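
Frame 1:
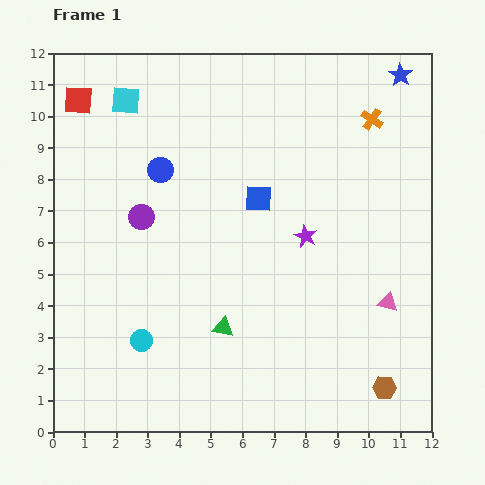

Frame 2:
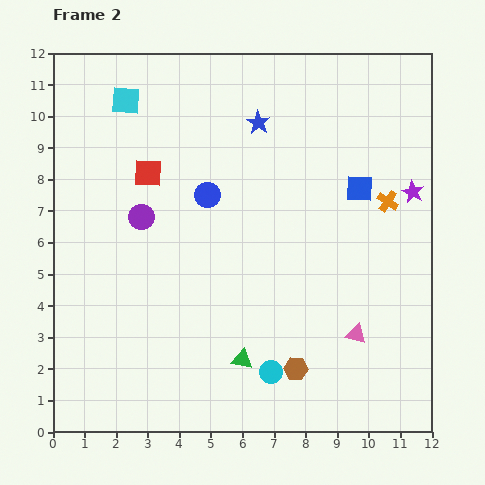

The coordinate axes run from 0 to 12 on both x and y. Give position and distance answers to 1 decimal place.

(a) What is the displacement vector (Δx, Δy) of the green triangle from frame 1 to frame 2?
(0.6, -1.0)

The green triangle was at (5.4, 3.3) in frame 1 and (6.0, 2.3) in frame 2.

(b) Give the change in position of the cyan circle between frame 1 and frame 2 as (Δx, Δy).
(4.1, -1.0)

The cyan circle was at (2.8, 2.9) in frame 1 and (6.9, 1.9) in frame 2.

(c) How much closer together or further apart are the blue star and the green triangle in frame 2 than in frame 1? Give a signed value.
-2.3

Distance in frame 1: 9.8. Distance in frame 2: 7.5.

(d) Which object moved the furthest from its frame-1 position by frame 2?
the blue star

(moved 4.7; next 4.2)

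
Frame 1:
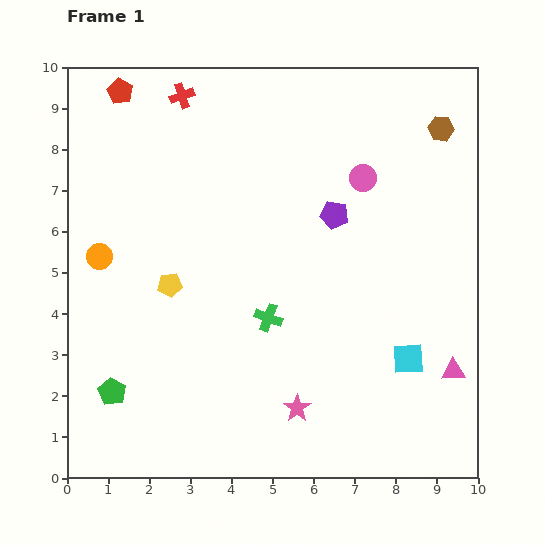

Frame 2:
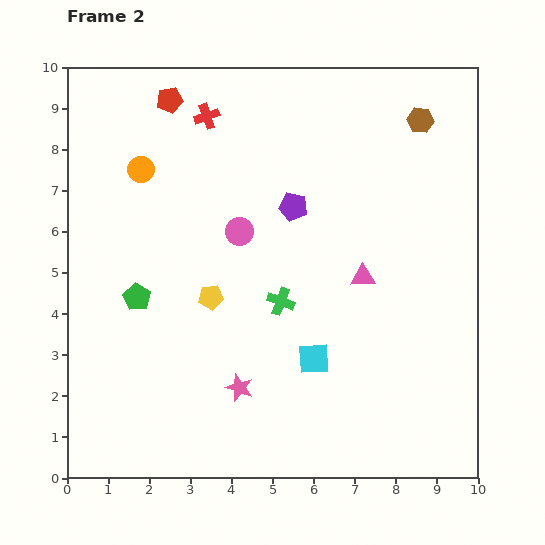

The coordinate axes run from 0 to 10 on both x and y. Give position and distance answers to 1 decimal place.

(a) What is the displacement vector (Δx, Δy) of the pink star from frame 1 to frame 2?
(-1.4, 0.5)

The pink star was at (5.6, 1.7) in frame 1 and (4.2, 2.2) in frame 2.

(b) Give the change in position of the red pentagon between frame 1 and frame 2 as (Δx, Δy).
(1.2, -0.2)

The red pentagon was at (1.3, 9.4) in frame 1 and (2.5, 9.2) in frame 2.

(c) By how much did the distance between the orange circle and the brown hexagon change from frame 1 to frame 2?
-2.0

Distance in frame 1: 8.9. Distance in frame 2: 6.9.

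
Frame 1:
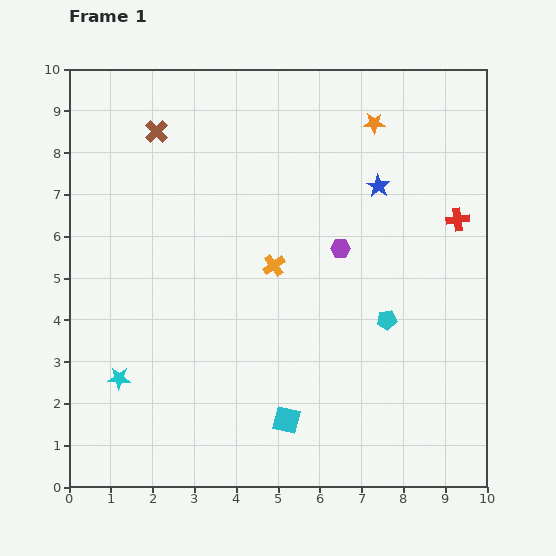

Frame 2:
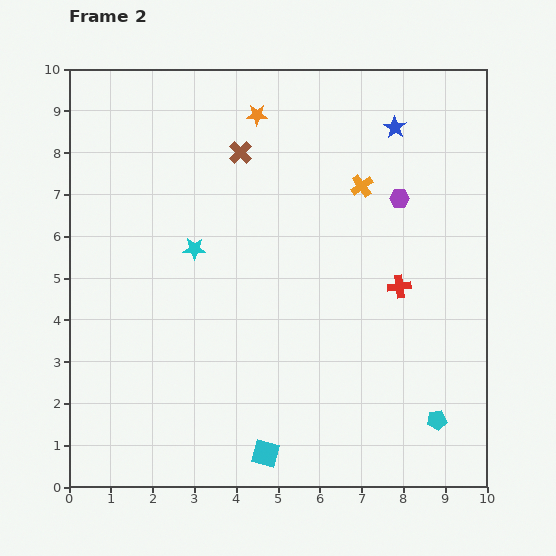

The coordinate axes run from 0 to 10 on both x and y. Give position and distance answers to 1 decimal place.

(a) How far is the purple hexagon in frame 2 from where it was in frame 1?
1.8

The purple hexagon moved from (6.5, 5.7) to (7.9, 6.9), a distance of √(1.4² + 1.2²) ≈ 1.8.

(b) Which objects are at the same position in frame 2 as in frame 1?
none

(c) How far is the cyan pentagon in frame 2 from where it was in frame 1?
2.7

The cyan pentagon moved from (7.6, 4.0) to (8.8, 1.6), a distance of √(1.2² + 2.4²) ≈ 2.7.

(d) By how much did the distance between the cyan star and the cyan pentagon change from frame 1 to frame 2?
+0.5

Distance in frame 1: 6.6. Distance in frame 2: 7.1.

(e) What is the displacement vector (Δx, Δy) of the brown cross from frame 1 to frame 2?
(2.0, -0.5)

The brown cross was at (2.1, 8.5) in frame 1 and (4.1, 8.0) in frame 2.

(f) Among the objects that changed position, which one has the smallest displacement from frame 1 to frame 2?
the cyan square

(moved 0.9)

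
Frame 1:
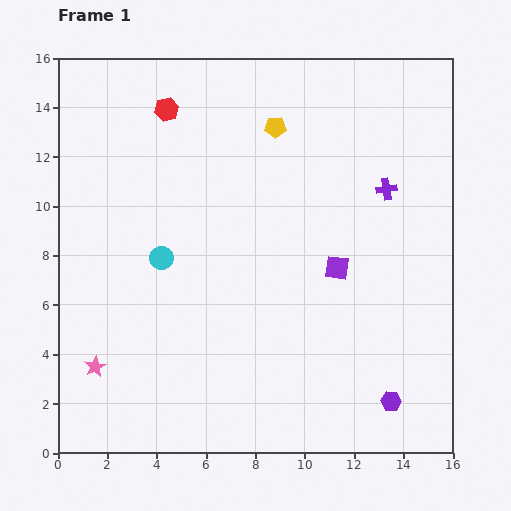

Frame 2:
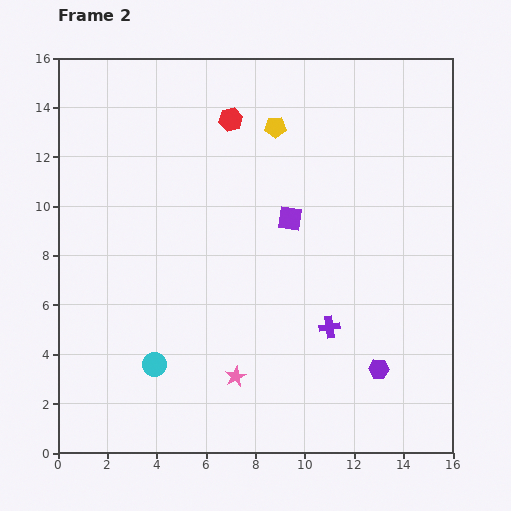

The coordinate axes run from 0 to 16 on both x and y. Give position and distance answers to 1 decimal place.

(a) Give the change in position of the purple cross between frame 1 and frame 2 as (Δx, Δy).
(-2.3, -5.6)

The purple cross was at (13.3, 10.7) in frame 1 and (11.0, 5.1) in frame 2.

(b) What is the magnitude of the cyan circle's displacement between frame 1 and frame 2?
4.3

The cyan circle moved from (4.2, 7.9) to (3.9, 3.6), a distance of √(0.3² + 4.3²) ≈ 4.3.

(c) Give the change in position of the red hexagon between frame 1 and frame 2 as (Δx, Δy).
(2.6, -0.4)

The red hexagon was at (4.4, 13.9) in frame 1 and (7.0, 13.5) in frame 2.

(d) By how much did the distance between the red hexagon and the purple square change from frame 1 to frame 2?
-4.7

Distance in frame 1: 9.4. Distance in frame 2: 4.7.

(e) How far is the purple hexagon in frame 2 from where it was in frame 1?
1.4

The purple hexagon moved from (13.5, 2.1) to (13.0, 3.4), a distance of √(0.5² + 1.3²) ≈ 1.4.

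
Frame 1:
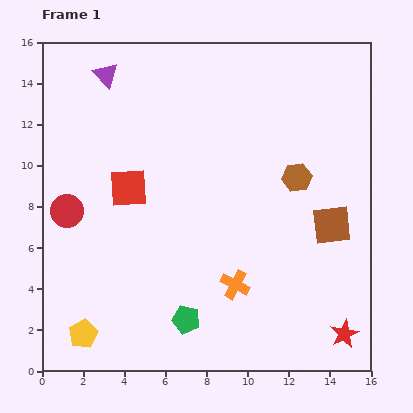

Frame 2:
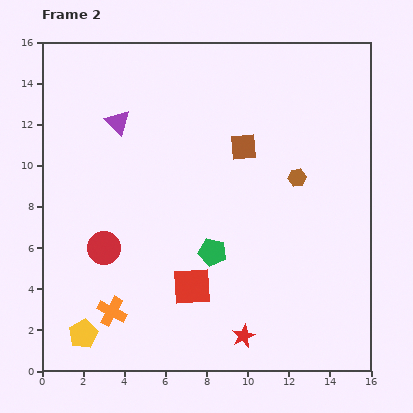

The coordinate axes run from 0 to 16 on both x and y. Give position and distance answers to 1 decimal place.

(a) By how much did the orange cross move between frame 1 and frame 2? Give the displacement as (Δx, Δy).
(-6.0, -1.3)

The orange cross was at (9.4, 4.2) in frame 1 and (3.4, 2.9) in frame 2.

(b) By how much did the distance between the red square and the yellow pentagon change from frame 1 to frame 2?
-1.6

Distance in frame 1: 7.4. Distance in frame 2: 5.8.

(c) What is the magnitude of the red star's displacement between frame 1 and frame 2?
4.9

The red star moved from (14.7, 1.8) to (9.8, 1.7), a distance of √(4.9² + 0.1²) ≈ 4.9.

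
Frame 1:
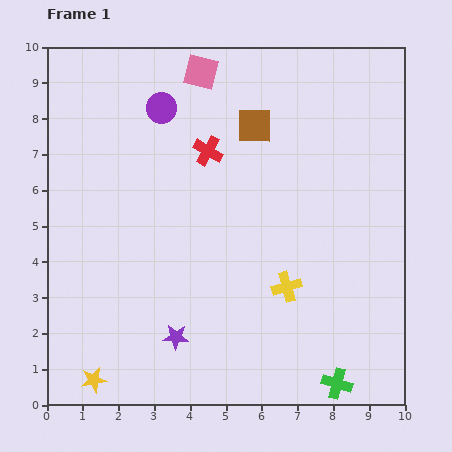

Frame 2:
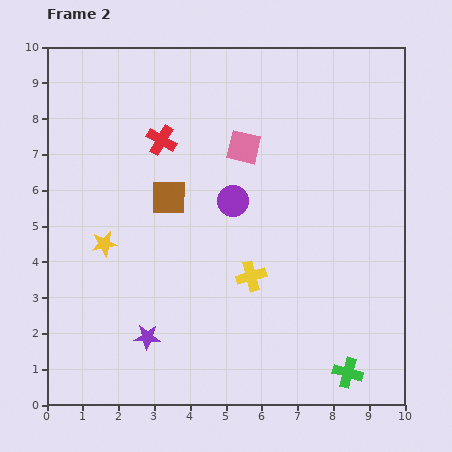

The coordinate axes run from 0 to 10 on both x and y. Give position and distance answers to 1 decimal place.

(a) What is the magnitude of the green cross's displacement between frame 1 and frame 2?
0.4

The green cross moved from (8.1, 0.6) to (8.4, 0.9), a distance of √(0.3² + 0.3²) ≈ 0.4.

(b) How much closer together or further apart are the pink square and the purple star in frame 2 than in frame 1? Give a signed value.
-1.5

Distance in frame 1: 7.4. Distance in frame 2: 5.9.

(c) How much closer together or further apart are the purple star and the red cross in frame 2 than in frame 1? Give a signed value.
+0.2

Distance in frame 1: 5.3. Distance in frame 2: 5.5.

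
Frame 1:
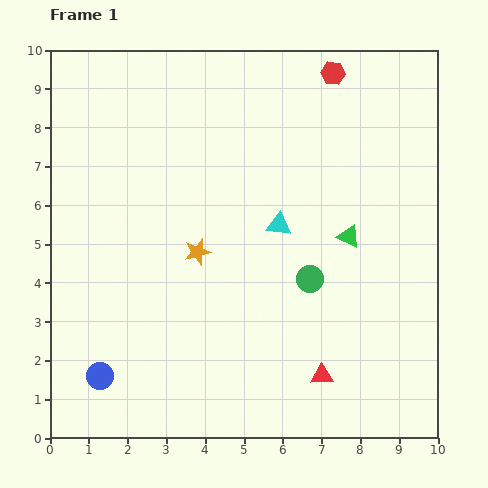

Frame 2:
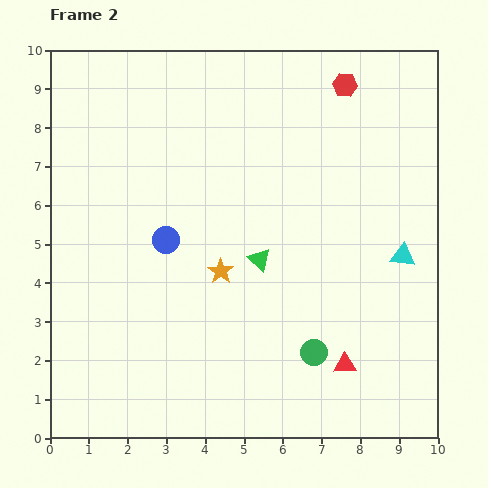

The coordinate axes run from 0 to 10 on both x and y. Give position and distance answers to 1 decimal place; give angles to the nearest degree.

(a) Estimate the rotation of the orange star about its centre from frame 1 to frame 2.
24° counter-clockwise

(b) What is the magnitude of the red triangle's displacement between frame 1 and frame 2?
0.7

The red triangle moved from (7.0, 1.6) to (7.6, 1.9), a distance of √(0.6² + 0.3²) ≈ 0.7.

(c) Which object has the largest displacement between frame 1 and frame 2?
the blue circle

(moved 3.9; next 3.3)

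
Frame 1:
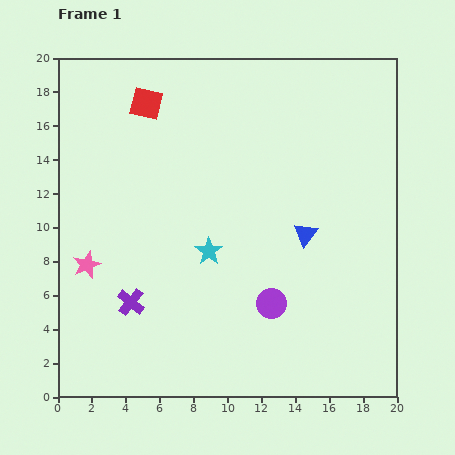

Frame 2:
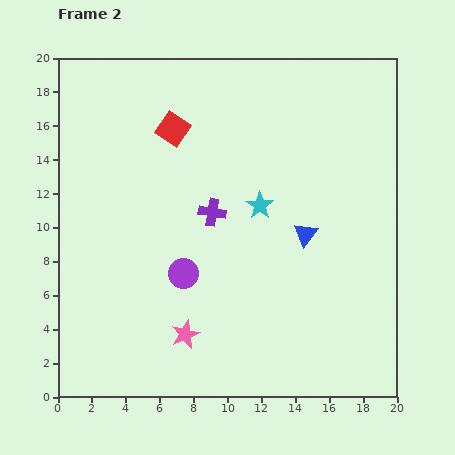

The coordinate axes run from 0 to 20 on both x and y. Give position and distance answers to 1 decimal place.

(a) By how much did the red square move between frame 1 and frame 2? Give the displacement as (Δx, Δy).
(1.6, -1.5)

The red square was at (5.2, 17.3) in frame 1 and (6.8, 15.8) in frame 2.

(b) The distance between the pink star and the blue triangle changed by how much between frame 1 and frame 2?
-3.8

Distance in frame 1: 13.0. Distance in frame 2: 9.2.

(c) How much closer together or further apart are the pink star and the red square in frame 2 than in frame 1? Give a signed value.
+2.0

Distance in frame 1: 10.1. Distance in frame 2: 12.1.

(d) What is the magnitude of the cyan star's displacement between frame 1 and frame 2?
4.0

The cyan star moved from (8.9, 8.6) to (11.9, 11.3), a distance of √(3.0² + 2.7²) ≈ 4.0.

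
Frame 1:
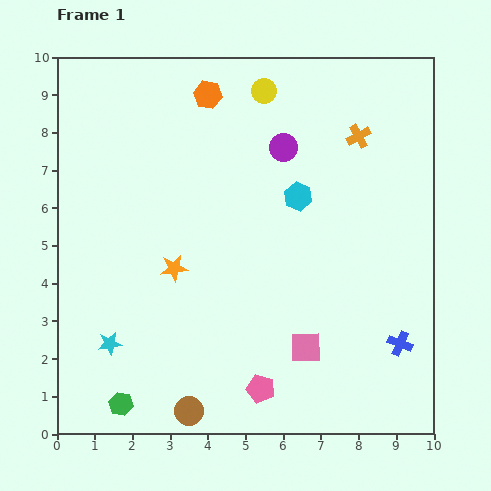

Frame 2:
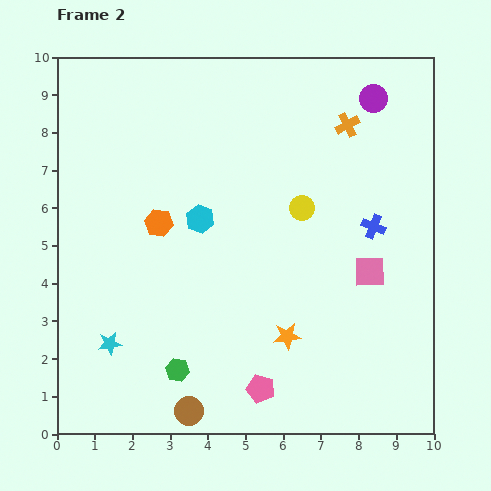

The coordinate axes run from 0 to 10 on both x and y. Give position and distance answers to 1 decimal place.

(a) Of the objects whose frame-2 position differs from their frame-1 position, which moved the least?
the orange cross

(moved 0.4)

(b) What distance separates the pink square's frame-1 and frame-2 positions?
2.6

The pink square moved from (6.6, 2.3) to (8.3, 4.3), a distance of √(1.7² + 2.0²) ≈ 2.6.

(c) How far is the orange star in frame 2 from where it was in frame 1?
3.5

The orange star moved from (3.1, 4.4) to (6.1, 2.6), a distance of √(3.0² + 1.8²) ≈ 3.5.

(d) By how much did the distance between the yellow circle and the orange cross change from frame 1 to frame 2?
-0.3

Distance in frame 1: 2.8. Distance in frame 2: 2.5.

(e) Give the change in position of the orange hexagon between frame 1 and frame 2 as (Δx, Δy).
(-1.3, -3.4)

The orange hexagon was at (4.0, 9.0) in frame 1 and (2.7, 5.6) in frame 2.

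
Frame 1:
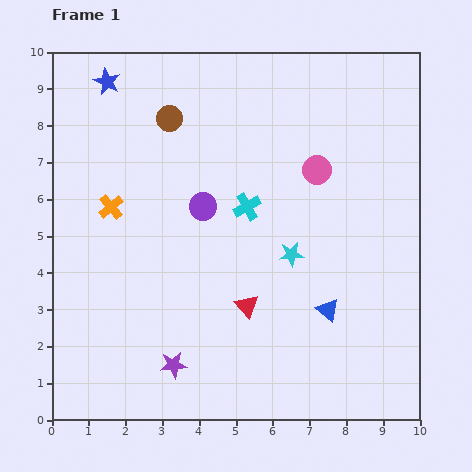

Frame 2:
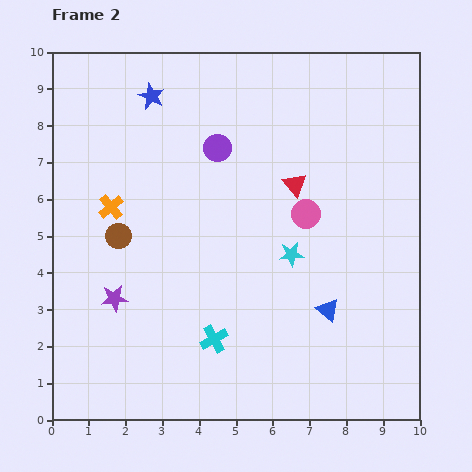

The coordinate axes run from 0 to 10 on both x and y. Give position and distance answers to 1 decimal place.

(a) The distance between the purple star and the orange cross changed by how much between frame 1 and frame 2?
-2.1

Distance in frame 1: 4.6. Distance in frame 2: 2.5.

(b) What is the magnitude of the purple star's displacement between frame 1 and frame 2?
2.4

The purple star moved from (3.3, 1.5) to (1.7, 3.3), a distance of √(1.6² + 1.8²) ≈ 2.4.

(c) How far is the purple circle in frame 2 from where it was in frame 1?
1.6

The purple circle moved from (4.1, 5.8) to (4.5, 7.4), a distance of √(0.4² + 1.6²) ≈ 1.6.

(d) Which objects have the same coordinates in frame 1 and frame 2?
the cyan star, the blue triangle, the orange cross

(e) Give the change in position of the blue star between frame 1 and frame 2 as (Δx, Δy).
(1.2, -0.4)

The blue star was at (1.5, 9.2) in frame 1 and (2.7, 8.8) in frame 2.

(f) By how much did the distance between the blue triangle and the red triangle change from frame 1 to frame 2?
+1.3

Distance in frame 1: 2.2. Distance in frame 2: 3.5.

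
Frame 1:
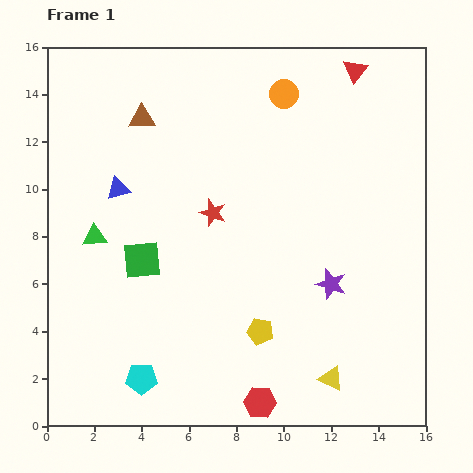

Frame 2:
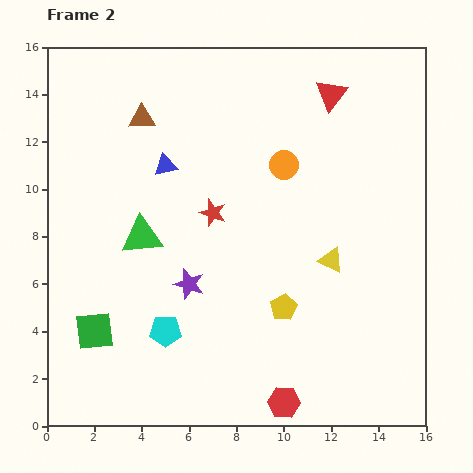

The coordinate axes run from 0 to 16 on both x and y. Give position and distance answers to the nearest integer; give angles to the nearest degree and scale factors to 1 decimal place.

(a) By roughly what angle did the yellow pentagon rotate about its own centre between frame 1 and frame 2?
29° clockwise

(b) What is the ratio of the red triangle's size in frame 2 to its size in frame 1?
1.3×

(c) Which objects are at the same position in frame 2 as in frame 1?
the brown triangle, the red star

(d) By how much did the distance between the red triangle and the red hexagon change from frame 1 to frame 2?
-2

Distance in frame 1: 15. Distance in frame 2: 13.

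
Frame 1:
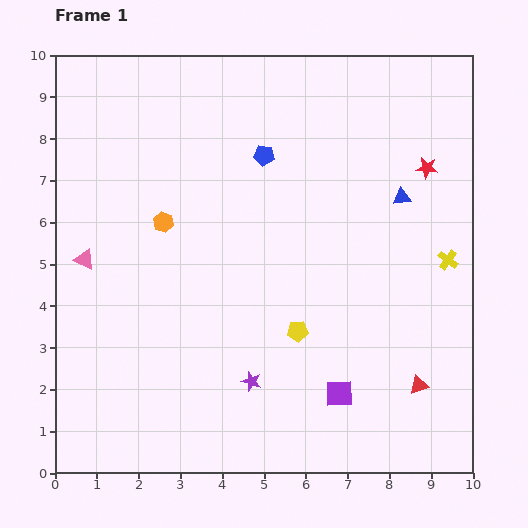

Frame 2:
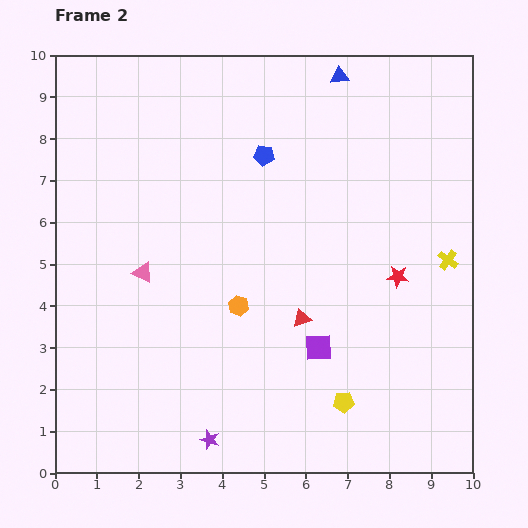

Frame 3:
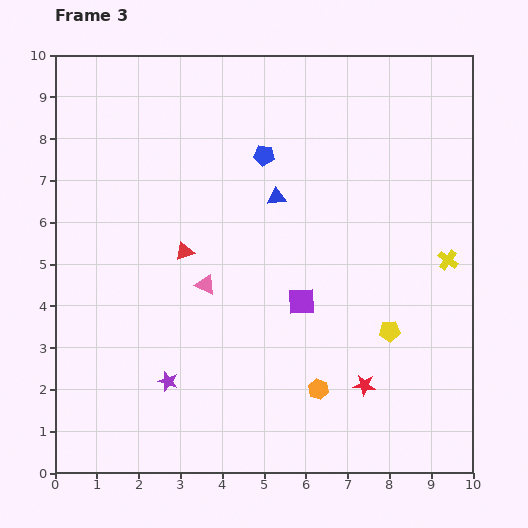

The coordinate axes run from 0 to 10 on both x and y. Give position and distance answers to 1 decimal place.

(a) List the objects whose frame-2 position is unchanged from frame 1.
the blue pentagon, the yellow cross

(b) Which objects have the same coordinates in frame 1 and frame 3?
the blue pentagon, the yellow cross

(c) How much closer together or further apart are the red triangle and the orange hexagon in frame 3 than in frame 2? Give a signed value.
+3.1

Distance in frame 2: 1.5. Distance in frame 3: 4.6.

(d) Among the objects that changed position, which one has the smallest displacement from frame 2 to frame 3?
the purple square

(moved 1.2)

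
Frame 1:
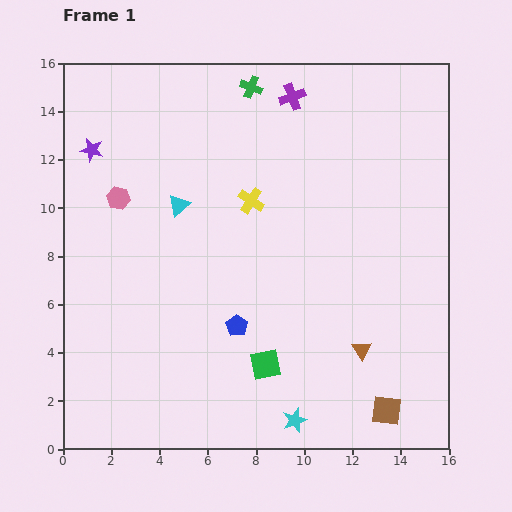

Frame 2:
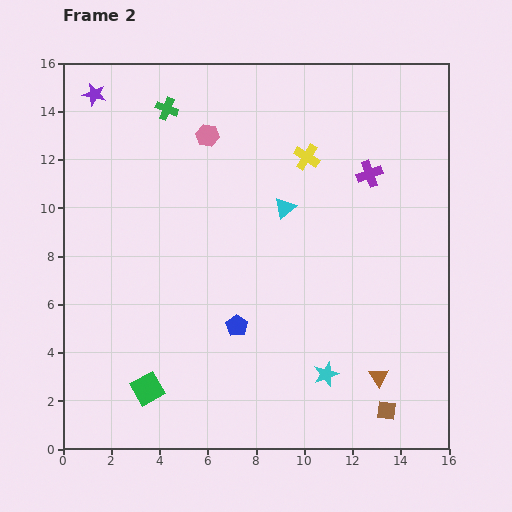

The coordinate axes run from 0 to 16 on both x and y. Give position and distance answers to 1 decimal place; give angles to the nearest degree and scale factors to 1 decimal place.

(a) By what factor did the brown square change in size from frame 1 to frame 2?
0.7×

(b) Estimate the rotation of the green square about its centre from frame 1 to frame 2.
18° counter-clockwise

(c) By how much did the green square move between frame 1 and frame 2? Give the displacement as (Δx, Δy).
(-4.9, -1.0)

The green square was at (8.4, 3.5) in frame 1 and (3.5, 2.5) in frame 2.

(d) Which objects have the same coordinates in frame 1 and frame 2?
the brown square, the blue pentagon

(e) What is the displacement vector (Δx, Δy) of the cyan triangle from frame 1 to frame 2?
(4.4, -0.1)

The cyan triangle was at (4.8, 10.1) in frame 1 and (9.2, 10.0) in frame 2.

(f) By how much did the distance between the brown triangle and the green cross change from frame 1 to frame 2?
+2.4

Distance in frame 1: 11.8. Distance in frame 2: 14.2.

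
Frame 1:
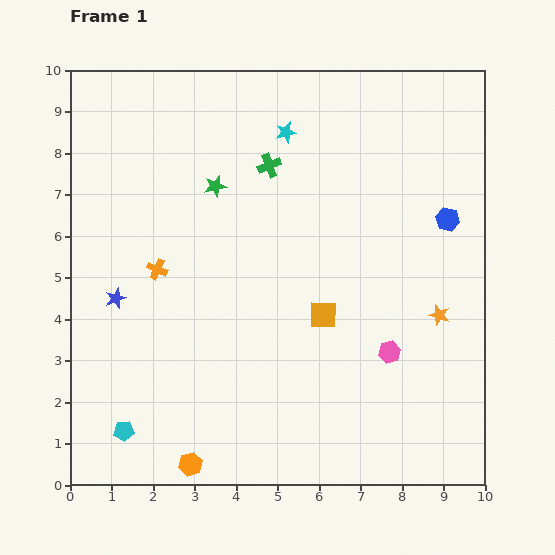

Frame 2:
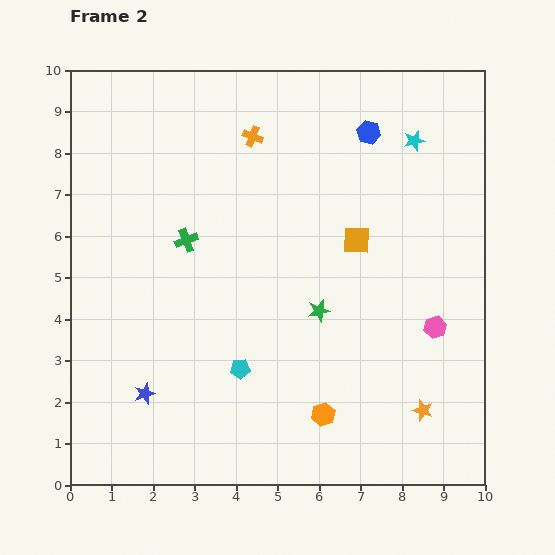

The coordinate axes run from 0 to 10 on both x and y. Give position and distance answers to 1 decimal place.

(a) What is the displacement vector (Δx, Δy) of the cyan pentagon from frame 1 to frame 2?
(2.8, 1.5)

The cyan pentagon was at (1.3, 1.3) in frame 1 and (4.1, 2.8) in frame 2.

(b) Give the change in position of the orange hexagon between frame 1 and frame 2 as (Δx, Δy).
(3.2, 1.2)

The orange hexagon was at (2.9, 0.5) in frame 1 and (6.1, 1.7) in frame 2.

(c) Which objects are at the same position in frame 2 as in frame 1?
none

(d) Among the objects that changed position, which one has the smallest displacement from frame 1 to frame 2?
the pink hexagon

(moved 1.3)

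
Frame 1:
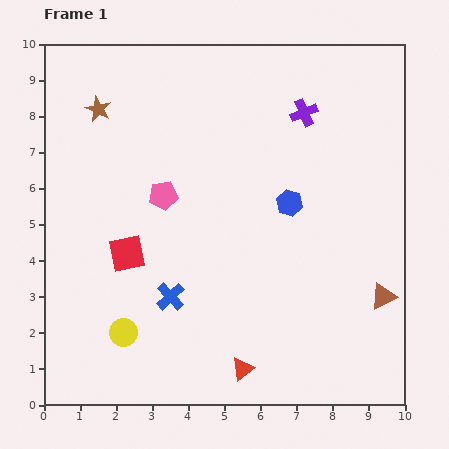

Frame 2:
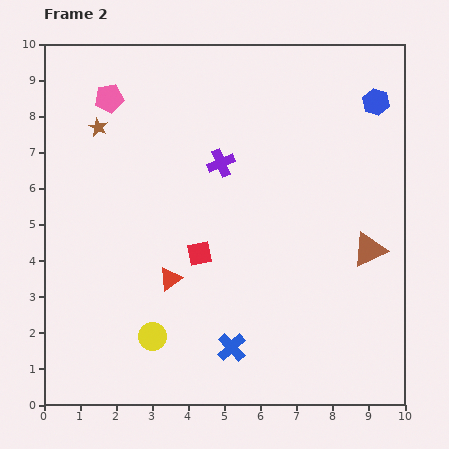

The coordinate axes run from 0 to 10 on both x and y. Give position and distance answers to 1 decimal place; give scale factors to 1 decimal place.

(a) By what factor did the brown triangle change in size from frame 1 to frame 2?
1.3×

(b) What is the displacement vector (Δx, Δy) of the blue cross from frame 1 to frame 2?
(1.7, -1.4)

The blue cross was at (3.5, 3.0) in frame 1 and (5.2, 1.6) in frame 2.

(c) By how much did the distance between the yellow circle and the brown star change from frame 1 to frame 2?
-0.2

Distance in frame 1: 6.2. Distance in frame 2: 6.0.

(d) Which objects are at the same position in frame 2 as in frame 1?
none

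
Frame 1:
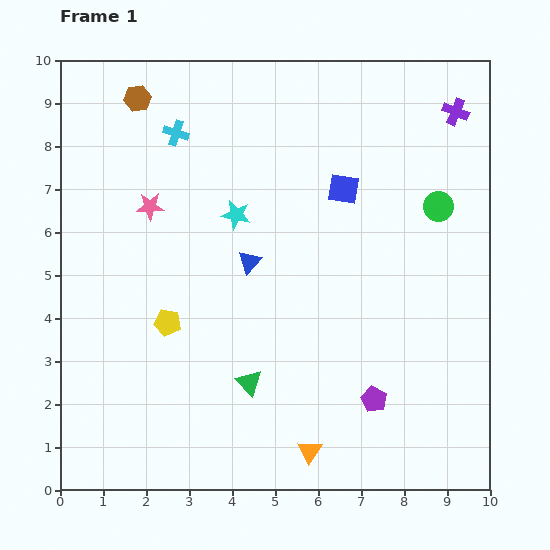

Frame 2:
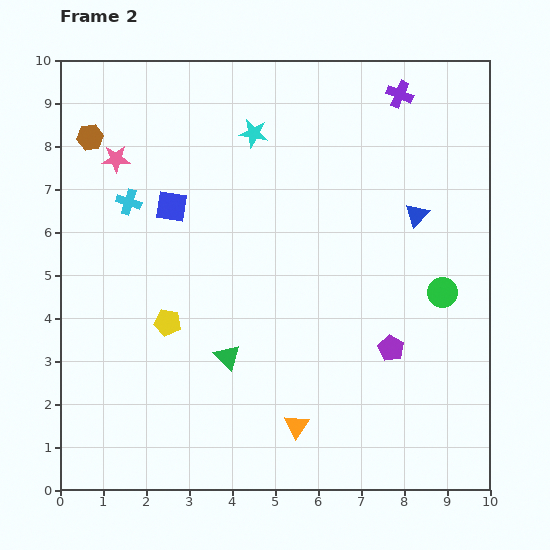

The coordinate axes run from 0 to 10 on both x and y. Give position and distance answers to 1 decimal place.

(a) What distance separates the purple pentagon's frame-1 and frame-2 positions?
1.3

The purple pentagon moved from (7.3, 2.1) to (7.7, 3.3), a distance of √(0.4² + 1.2²) ≈ 1.3.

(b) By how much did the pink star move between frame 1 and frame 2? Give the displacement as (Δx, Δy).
(-0.8, 1.1)

The pink star was at (2.1, 6.6) in frame 1 and (1.3, 7.7) in frame 2.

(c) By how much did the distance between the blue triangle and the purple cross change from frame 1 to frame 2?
-3.1

Distance in frame 1: 5.9. Distance in frame 2: 2.8.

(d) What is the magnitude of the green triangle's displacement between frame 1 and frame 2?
0.8

The green triangle moved from (4.4, 2.5) to (3.9, 3.1), a distance of √(0.5² + 0.6²) ≈ 0.8.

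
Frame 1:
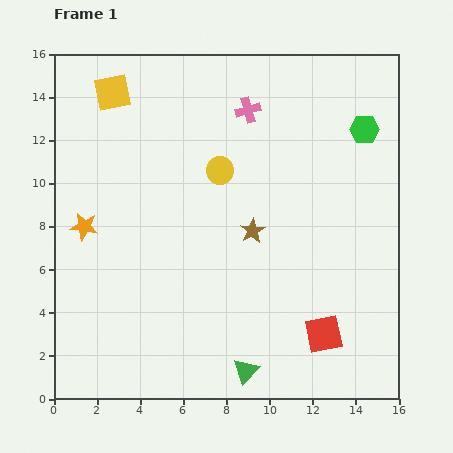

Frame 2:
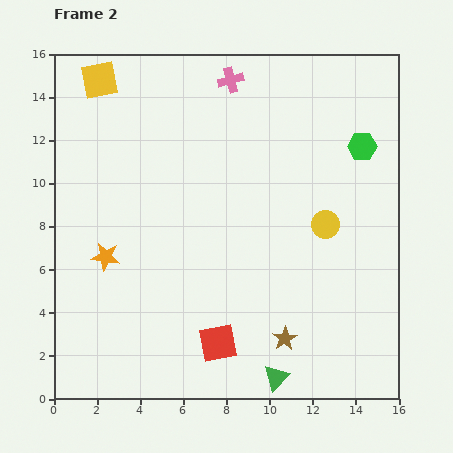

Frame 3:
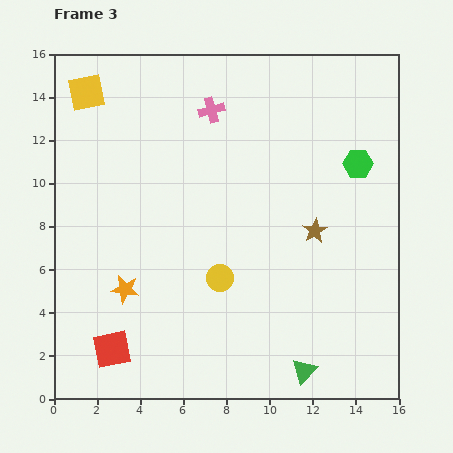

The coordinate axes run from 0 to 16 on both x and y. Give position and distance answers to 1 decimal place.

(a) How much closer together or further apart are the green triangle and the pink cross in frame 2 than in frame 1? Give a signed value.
+1.9

Distance in frame 1: 12.1. Distance in frame 2: 14.0.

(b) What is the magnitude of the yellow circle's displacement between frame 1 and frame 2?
5.5

The yellow circle moved from (7.7, 10.6) to (12.6, 8.1), a distance of √(4.9² + 2.5²) ≈ 5.5.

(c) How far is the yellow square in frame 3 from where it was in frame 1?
1.2

The yellow square moved from (2.7, 14.2) to (1.5, 14.2), a distance of √(1.2² + 0.0²) ≈ 1.2.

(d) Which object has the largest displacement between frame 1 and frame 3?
the red square

(moved 9.8; next 5.0)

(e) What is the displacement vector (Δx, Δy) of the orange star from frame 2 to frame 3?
(0.9, -1.5)

The orange star was at (2.4, 6.6) in frame 2 and (3.3, 5.1) in frame 3.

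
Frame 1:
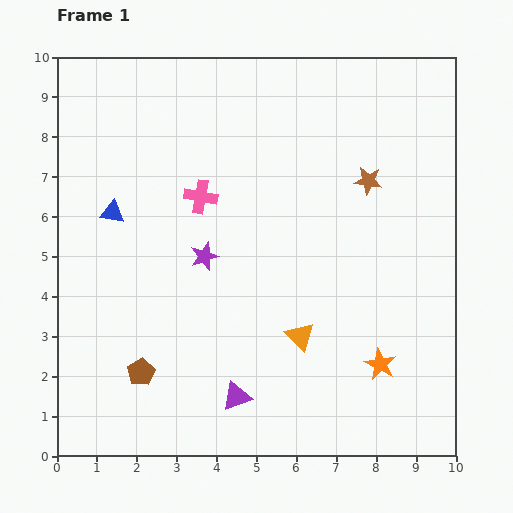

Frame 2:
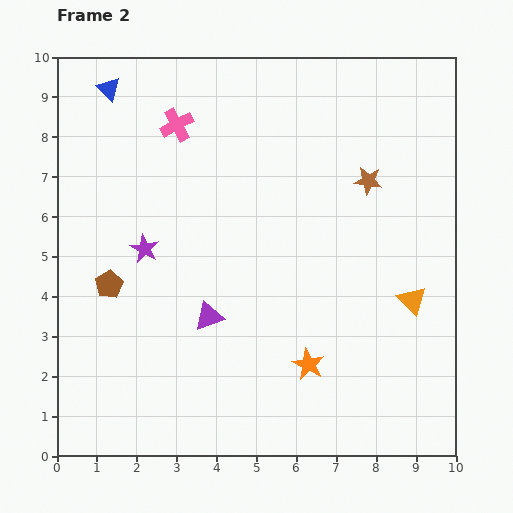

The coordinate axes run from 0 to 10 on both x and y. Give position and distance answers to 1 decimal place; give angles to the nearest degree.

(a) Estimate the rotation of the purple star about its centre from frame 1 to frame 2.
25° counter-clockwise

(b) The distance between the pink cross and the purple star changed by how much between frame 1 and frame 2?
+1.7

Distance in frame 1: 1.5. Distance in frame 2: 3.2.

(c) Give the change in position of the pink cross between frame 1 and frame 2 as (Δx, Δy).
(-0.6, 1.8)

The pink cross was at (3.6, 6.5) in frame 1 and (3.0, 8.3) in frame 2.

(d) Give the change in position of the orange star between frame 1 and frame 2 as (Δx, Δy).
(-1.8, 0.0)

The orange star was at (8.1, 2.3) in frame 1 and (6.3, 2.3) in frame 2.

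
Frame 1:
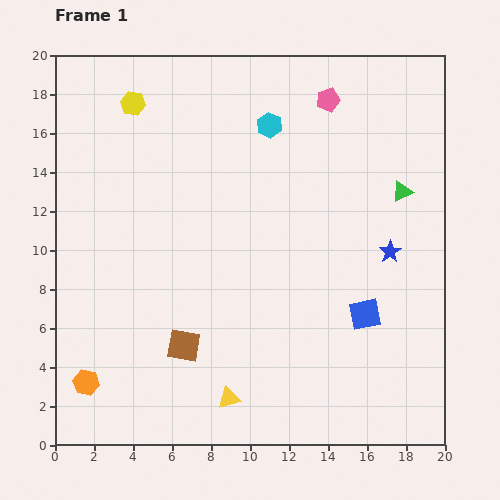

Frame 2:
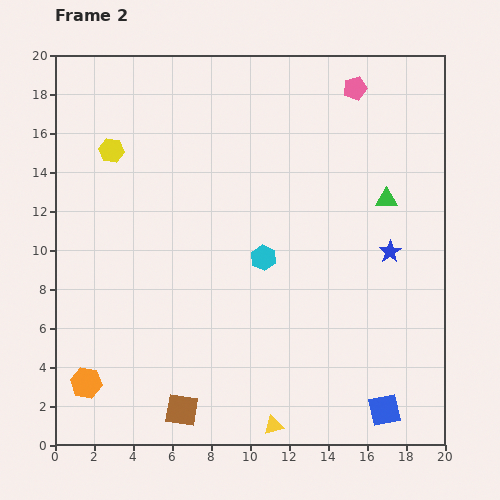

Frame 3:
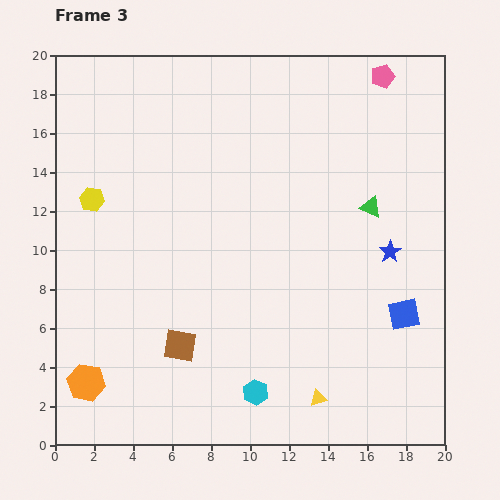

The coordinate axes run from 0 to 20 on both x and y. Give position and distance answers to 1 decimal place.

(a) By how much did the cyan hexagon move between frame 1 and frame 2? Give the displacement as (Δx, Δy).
(-0.3, -6.8)

The cyan hexagon was at (11.0, 16.4) in frame 1 and (10.7, 9.6) in frame 2.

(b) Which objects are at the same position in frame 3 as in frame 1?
the blue star, the orange hexagon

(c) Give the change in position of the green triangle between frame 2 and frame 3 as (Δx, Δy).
(-0.8, -0.4)

The green triangle was at (17.0, 12.6) in frame 2 and (16.2, 12.2) in frame 3.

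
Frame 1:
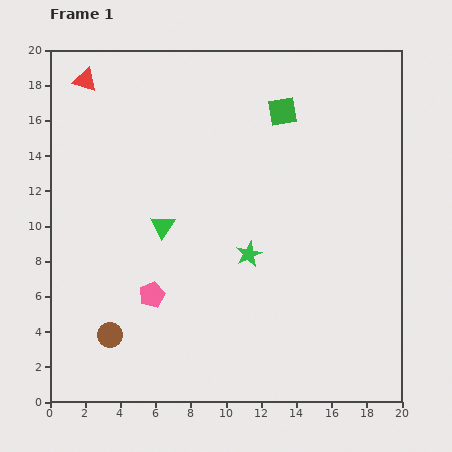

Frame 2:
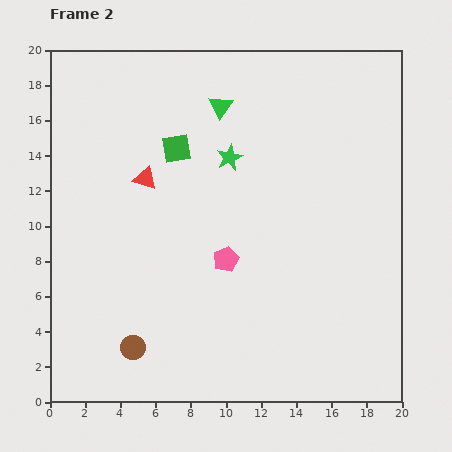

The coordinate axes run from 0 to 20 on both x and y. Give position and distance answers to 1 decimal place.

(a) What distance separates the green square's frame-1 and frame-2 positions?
6.4

The green square moved from (13.2, 16.5) to (7.2, 14.4), a distance of √(6.0² + 2.1²) ≈ 6.4.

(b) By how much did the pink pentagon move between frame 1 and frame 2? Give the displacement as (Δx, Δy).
(4.2, 2.0)

The pink pentagon was at (5.8, 6.1) in frame 1 and (10.0, 8.1) in frame 2.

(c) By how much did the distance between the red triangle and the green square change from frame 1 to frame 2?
-8.8

Distance in frame 1: 11.3. Distance in frame 2: 2.5.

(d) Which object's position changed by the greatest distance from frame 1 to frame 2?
the green triangle

(moved 7.6; next 6.6)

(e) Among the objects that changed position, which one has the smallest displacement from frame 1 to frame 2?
the brown circle

(moved 1.5)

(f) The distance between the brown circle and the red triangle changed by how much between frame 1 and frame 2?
-5.0

Distance in frame 1: 14.6. Distance in frame 2: 9.6.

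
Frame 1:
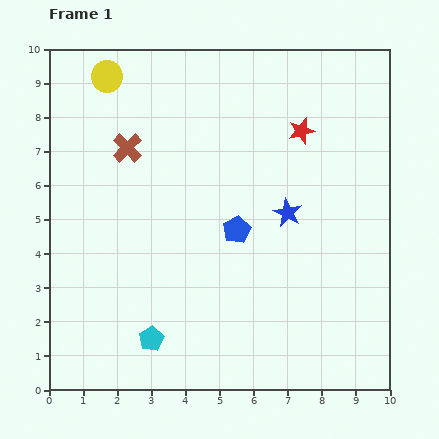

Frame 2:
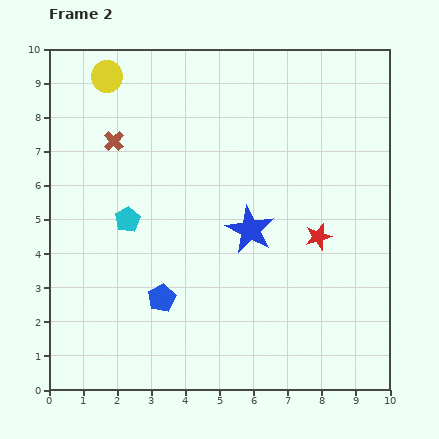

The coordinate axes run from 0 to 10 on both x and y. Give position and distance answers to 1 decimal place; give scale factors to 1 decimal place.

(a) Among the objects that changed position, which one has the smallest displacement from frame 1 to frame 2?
the brown cross

(moved 0.4)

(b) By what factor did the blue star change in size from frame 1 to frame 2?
1.7×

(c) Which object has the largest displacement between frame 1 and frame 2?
the cyan pentagon

(moved 3.6; next 3.1)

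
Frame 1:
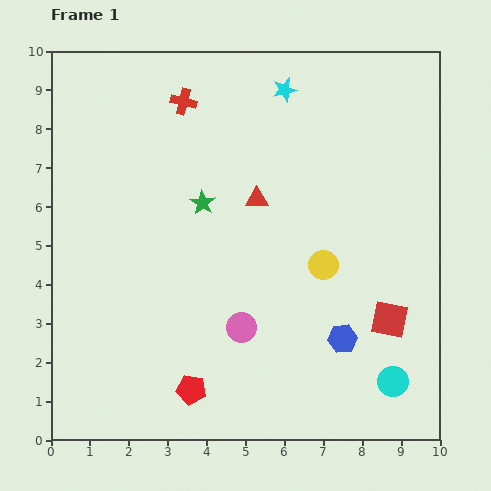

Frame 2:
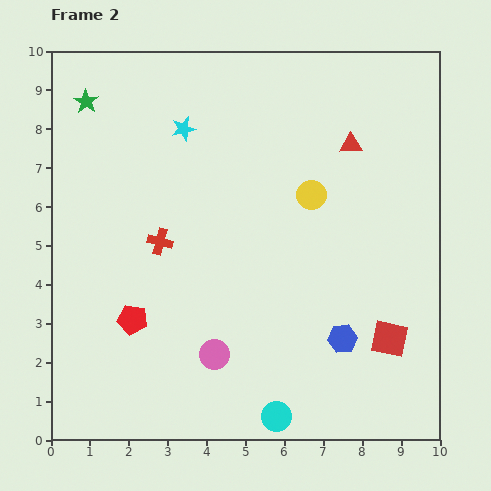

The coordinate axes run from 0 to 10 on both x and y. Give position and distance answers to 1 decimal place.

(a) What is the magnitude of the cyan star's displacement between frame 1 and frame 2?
2.8

The cyan star moved from (6.0, 9.0) to (3.4, 8.0), a distance of √(2.6² + 1.0²) ≈ 2.8.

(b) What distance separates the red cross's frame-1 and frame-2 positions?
3.6

The red cross moved from (3.4, 8.7) to (2.8, 5.1), a distance of √(0.6² + 3.6²) ≈ 3.6.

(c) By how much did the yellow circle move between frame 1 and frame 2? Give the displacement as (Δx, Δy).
(-0.3, 1.8)

The yellow circle was at (7.0, 4.5) in frame 1 and (6.7, 6.3) in frame 2.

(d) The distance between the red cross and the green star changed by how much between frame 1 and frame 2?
+1.5

Distance in frame 1: 2.6. Distance in frame 2: 4.1.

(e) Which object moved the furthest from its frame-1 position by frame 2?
the green star

(moved 4.0; next 3.6)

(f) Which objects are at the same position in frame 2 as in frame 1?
the blue hexagon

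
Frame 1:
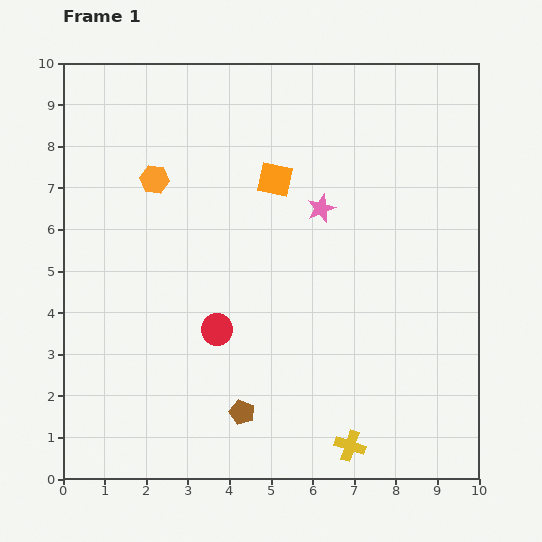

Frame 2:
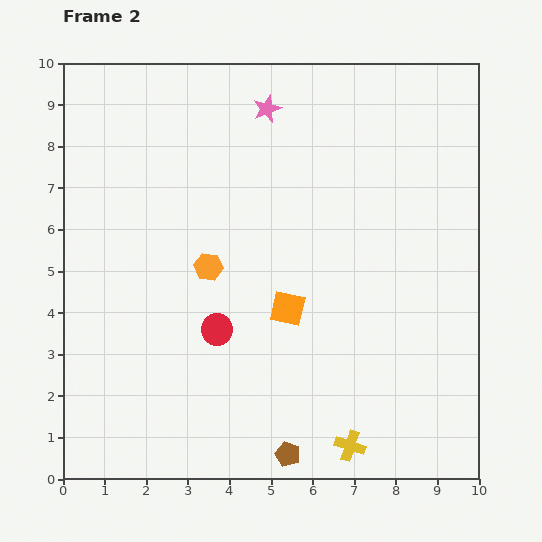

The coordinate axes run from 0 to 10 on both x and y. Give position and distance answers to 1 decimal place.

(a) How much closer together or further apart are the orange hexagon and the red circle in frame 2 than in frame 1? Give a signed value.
-2.4

Distance in frame 1: 3.9. Distance in frame 2: 1.5.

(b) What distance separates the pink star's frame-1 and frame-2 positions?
2.7

The pink star moved from (6.2, 6.5) to (4.9, 8.9), a distance of √(1.3² + 2.4²) ≈ 2.7.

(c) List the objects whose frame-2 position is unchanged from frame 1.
the yellow cross, the red circle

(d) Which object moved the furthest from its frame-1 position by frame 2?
the orange square

(moved 3.1; next 2.7)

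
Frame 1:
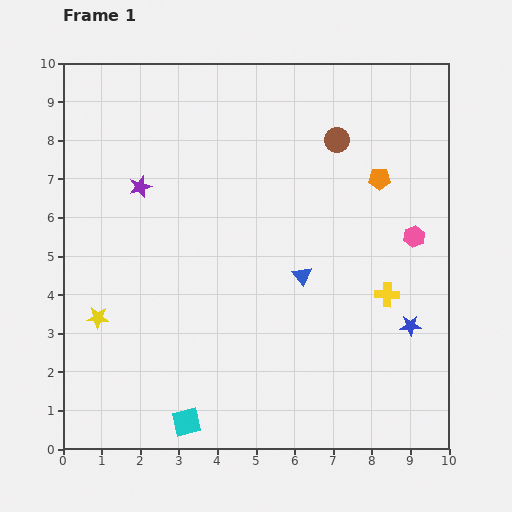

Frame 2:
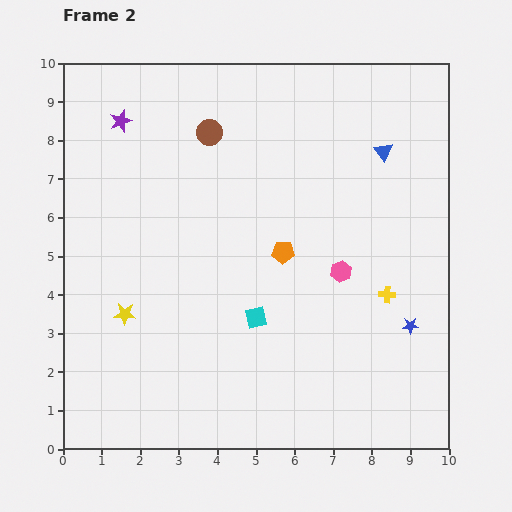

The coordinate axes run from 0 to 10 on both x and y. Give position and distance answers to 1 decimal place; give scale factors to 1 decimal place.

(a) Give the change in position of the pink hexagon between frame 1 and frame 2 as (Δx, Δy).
(-1.9, -0.9)

The pink hexagon was at (9.1, 5.5) in frame 1 and (7.2, 4.6) in frame 2.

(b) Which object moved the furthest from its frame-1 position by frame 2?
the blue triangle

(moved 3.8; next 3.3)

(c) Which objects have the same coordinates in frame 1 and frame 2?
the yellow cross, the blue star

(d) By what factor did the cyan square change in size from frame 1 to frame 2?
0.8×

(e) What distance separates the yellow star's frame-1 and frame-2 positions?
0.7

The yellow star moved from (0.9, 3.4) to (1.6, 3.5), a distance of √(0.7² + 0.1²) ≈ 0.7.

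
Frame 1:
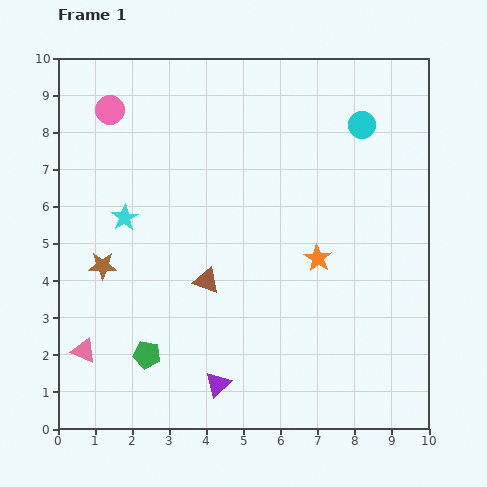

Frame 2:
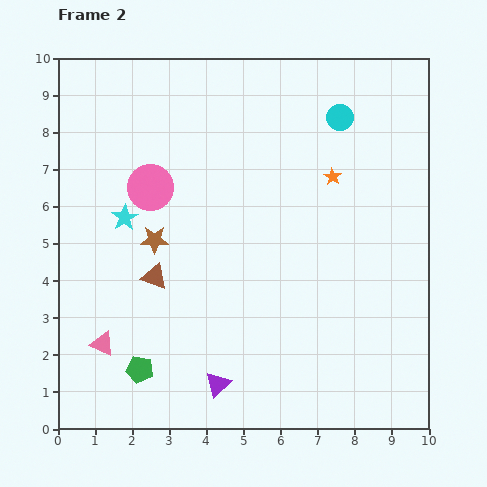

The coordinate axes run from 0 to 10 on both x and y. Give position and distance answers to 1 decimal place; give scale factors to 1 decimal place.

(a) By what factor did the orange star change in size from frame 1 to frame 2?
0.6×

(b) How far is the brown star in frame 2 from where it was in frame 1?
1.6

The brown star moved from (1.2, 4.4) to (2.6, 5.1), a distance of √(1.4² + 0.7²) ≈ 1.6.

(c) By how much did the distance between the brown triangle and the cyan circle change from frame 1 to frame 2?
+0.7

Distance in frame 1: 5.9. Distance in frame 2: 6.6.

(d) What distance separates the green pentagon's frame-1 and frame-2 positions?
0.4

The green pentagon moved from (2.4, 2.0) to (2.2, 1.6), a distance of √(0.2² + 0.4²) ≈ 0.4.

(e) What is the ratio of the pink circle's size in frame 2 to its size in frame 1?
1.6×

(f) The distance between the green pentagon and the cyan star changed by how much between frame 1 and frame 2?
+0.4

Distance in frame 1: 3.7. Distance in frame 2: 4.1.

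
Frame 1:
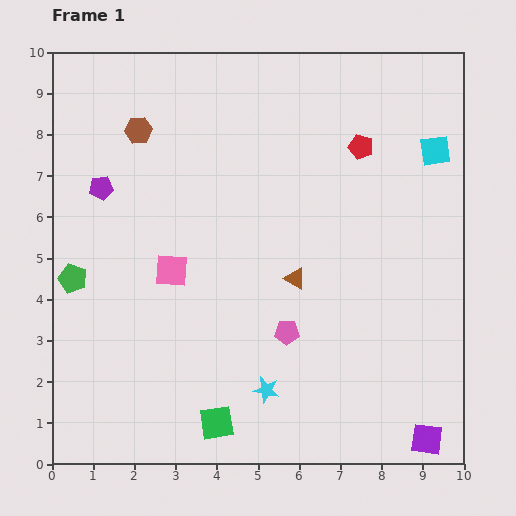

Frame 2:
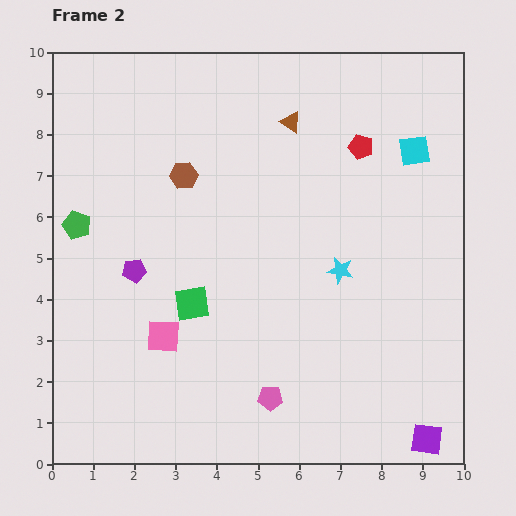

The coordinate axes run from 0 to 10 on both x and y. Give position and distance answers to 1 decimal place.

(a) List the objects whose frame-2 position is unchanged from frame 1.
the red pentagon, the purple square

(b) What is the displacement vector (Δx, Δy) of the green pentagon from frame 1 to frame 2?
(0.1, 1.3)

The green pentagon was at (0.5, 4.5) in frame 1 and (0.6, 5.8) in frame 2.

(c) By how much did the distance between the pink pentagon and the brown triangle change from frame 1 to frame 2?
+5.4

Distance in frame 1: 1.3. Distance in frame 2: 6.7.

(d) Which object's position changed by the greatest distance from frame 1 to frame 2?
the brown triangle

(moved 3.8; next 3.4)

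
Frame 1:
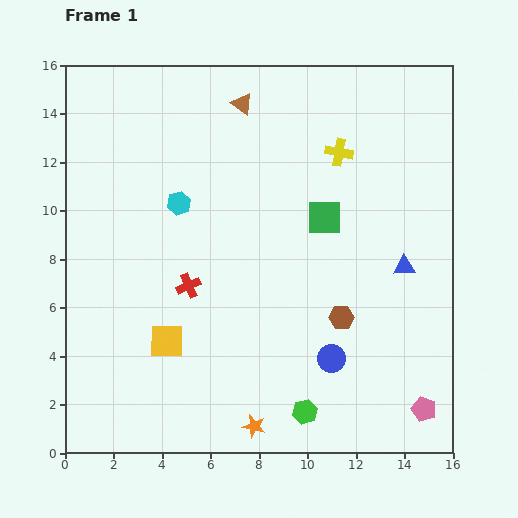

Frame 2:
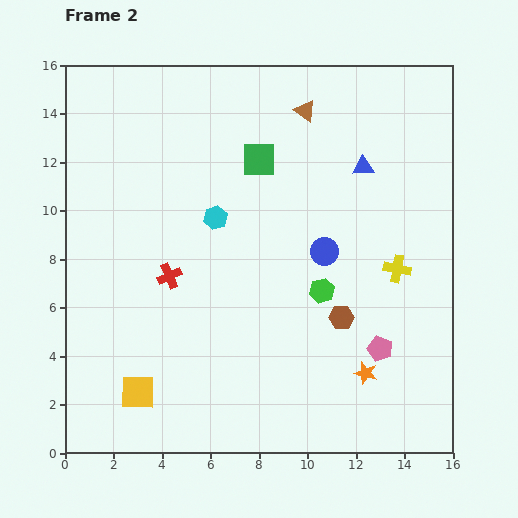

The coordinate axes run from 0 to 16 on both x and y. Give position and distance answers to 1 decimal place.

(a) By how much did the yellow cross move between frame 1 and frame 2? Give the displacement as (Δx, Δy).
(2.4, -4.8)

The yellow cross was at (11.3, 12.4) in frame 1 and (13.7, 7.6) in frame 2.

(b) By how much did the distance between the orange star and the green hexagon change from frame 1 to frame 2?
+1.6

Distance in frame 1: 2.2. Distance in frame 2: 3.8.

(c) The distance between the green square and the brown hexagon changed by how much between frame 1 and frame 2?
+3.1

Distance in frame 1: 4.2. Distance in frame 2: 7.3.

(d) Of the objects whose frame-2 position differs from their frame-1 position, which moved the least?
the red cross

(moved 0.9)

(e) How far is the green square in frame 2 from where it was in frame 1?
3.6

The green square moved from (10.7, 9.7) to (8.0, 12.1), a distance of √(2.7² + 2.4²) ≈ 3.6.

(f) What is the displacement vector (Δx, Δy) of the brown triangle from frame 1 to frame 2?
(2.6, -0.3)

The brown triangle was at (7.3, 14.4) in frame 1 and (9.9, 14.1) in frame 2.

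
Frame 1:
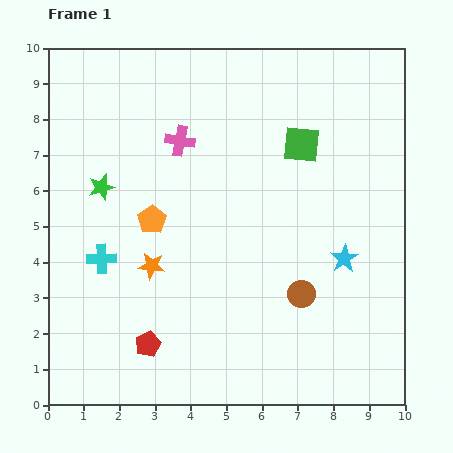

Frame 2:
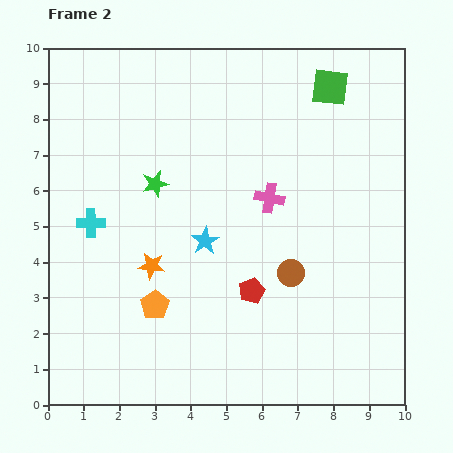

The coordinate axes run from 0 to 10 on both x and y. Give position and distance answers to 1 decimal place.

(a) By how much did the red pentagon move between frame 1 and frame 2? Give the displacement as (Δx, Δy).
(2.9, 1.5)

The red pentagon was at (2.8, 1.7) in frame 1 and (5.7, 3.2) in frame 2.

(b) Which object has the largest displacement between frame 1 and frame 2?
the cyan star

(moved 3.9; next 3.3)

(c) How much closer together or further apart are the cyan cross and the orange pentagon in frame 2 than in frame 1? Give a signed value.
+1.1

Distance in frame 1: 1.8. Distance in frame 2: 2.9.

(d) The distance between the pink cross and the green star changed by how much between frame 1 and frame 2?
+0.6

Distance in frame 1: 2.6. Distance in frame 2: 3.2.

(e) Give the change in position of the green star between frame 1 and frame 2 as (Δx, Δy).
(1.5, 0.1)

The green star was at (1.5, 6.1) in frame 1 and (3.0, 6.2) in frame 2.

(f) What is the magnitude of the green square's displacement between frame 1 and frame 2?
1.8

The green square moved from (7.1, 7.3) to (7.9, 8.9), a distance of √(0.8² + 1.6²) ≈ 1.8.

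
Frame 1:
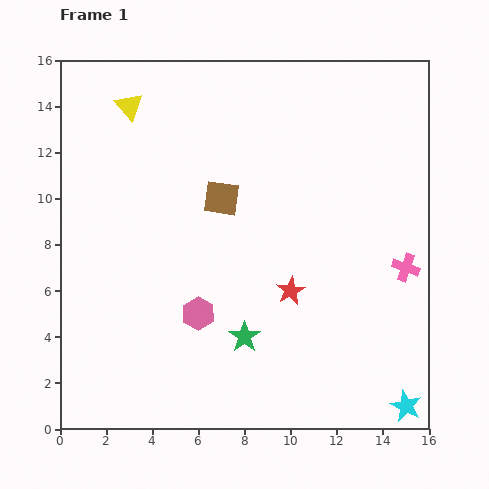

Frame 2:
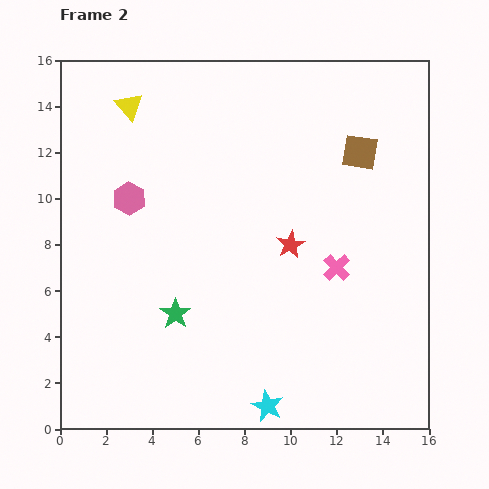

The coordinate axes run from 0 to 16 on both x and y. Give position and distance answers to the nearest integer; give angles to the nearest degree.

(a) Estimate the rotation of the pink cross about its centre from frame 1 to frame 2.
27° clockwise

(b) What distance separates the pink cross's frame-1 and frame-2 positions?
3

The pink cross moved from (15, 7) to (12, 7), a distance of √(3² + 0²) ≈ 3.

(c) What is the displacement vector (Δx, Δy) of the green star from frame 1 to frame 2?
(-3, 1)

The green star was at (8, 4) in frame 1 and (5, 5) in frame 2.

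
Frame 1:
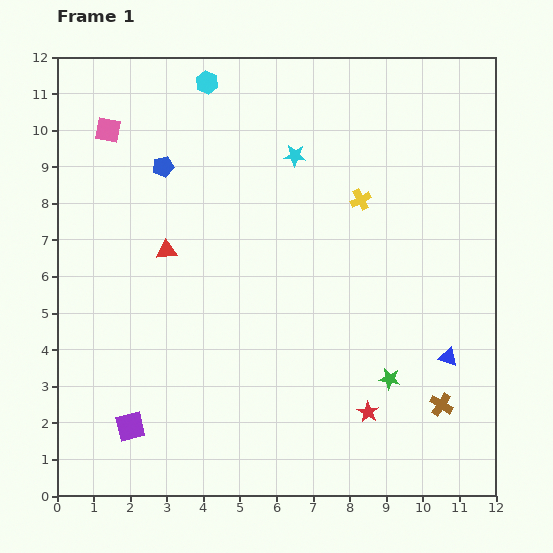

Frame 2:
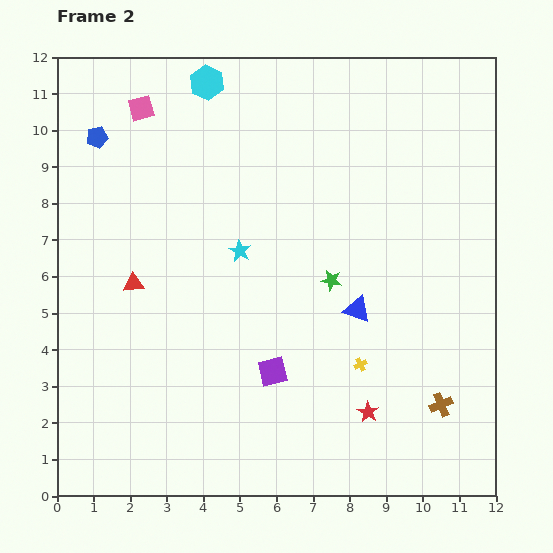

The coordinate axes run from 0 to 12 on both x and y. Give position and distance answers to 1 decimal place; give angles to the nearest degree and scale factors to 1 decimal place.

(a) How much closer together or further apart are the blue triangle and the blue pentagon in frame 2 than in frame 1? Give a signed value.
-0.9

Distance in frame 1: 9.4. Distance in frame 2: 8.5.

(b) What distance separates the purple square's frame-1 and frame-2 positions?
4.2

The purple square moved from (2.0, 1.9) to (5.9, 3.4), a distance of √(3.9² + 1.5²) ≈ 4.2.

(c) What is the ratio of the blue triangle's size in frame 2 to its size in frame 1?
1.5×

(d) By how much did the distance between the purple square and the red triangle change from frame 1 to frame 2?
-0.4

Distance in frame 1: 4.9. Distance in frame 2: 4.5.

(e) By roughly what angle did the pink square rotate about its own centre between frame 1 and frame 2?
25° counter-clockwise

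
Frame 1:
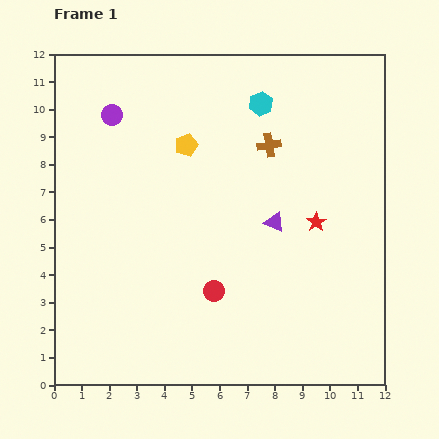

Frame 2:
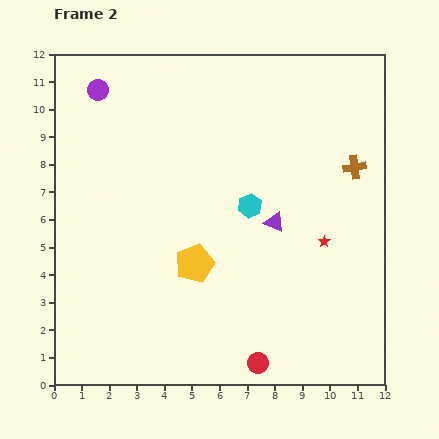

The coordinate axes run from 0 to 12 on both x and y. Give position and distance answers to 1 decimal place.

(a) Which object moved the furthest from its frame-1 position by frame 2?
the yellow pentagon

(moved 4.3; next 3.7)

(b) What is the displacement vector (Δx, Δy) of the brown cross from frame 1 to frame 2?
(3.1, -0.8)

The brown cross was at (7.8, 8.7) in frame 1 and (10.9, 7.9) in frame 2.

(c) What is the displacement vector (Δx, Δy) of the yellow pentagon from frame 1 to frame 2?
(0.3, -4.3)

The yellow pentagon was at (4.8, 8.7) in frame 1 and (5.1, 4.4) in frame 2.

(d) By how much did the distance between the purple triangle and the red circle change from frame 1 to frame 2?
+1.8

Distance in frame 1: 3.3. Distance in frame 2: 5.1.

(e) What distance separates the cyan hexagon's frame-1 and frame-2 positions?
3.7

The cyan hexagon moved from (7.5, 10.2) to (7.1, 6.5), a distance of √(0.4² + 3.7²) ≈ 3.7.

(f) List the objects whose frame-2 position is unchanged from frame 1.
the purple triangle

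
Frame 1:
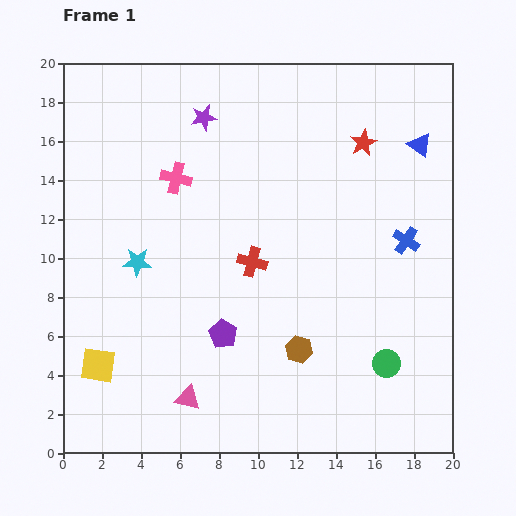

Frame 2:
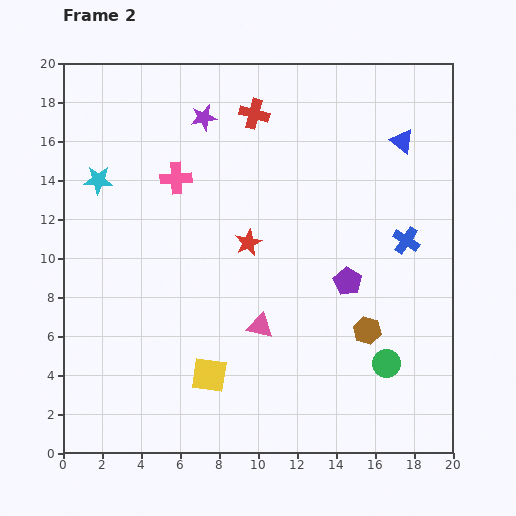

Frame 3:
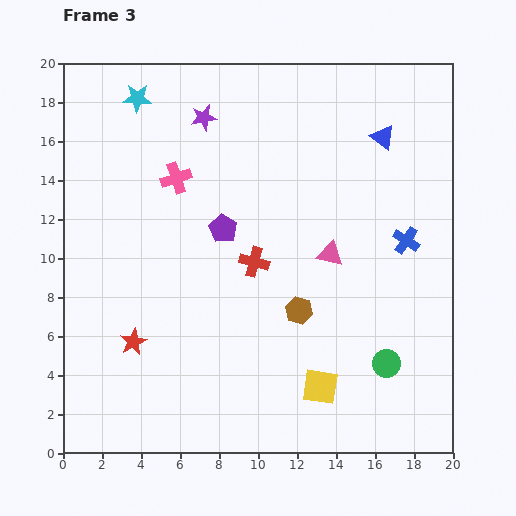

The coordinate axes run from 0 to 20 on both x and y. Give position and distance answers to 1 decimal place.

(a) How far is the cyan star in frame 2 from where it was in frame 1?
4.7

The cyan star moved from (3.8, 9.8) to (1.8, 14.0), a distance of √(2.0² + 4.2²) ≈ 4.7.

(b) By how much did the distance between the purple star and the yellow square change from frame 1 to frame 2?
-0.6

Distance in frame 1: 13.8. Distance in frame 2: 13.2.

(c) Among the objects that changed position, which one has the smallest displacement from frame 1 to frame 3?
the red cross

(moved 0.1)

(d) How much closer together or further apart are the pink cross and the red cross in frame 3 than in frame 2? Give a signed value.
+0.7

Distance in frame 2: 5.2. Distance in frame 3: 5.9.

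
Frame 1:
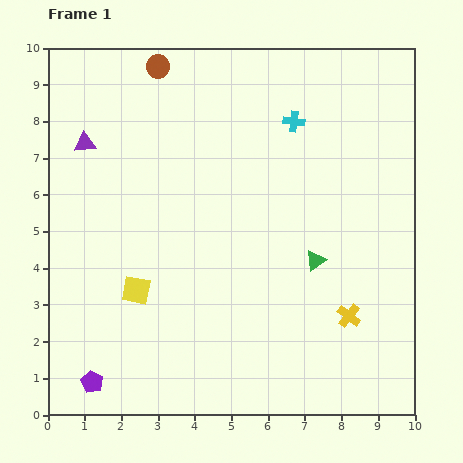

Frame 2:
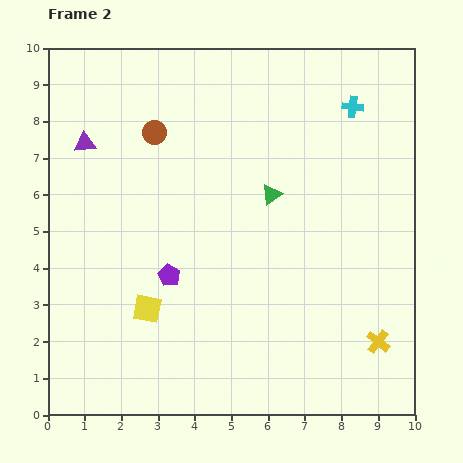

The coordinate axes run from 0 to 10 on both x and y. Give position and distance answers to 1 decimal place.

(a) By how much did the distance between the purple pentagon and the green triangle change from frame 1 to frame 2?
-3.3

Distance in frame 1: 6.9. Distance in frame 2: 3.6.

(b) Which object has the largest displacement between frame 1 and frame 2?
the purple pentagon

(moved 3.6; next 2.2)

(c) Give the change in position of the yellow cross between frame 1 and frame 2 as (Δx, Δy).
(0.8, -0.7)

The yellow cross was at (8.2, 2.7) in frame 1 and (9.0, 2.0) in frame 2.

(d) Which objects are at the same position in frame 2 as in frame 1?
the purple triangle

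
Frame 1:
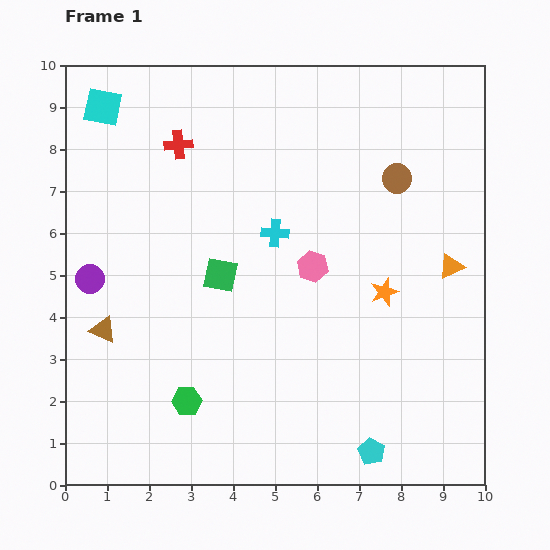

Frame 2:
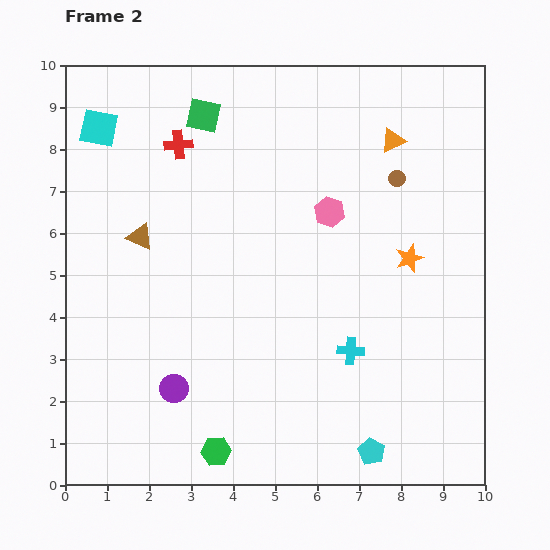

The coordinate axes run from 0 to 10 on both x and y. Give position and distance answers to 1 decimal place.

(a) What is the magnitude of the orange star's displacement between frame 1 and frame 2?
1.0

The orange star moved from (7.6, 4.6) to (8.2, 5.4), a distance of √(0.6² + 0.8²) ≈ 1.0.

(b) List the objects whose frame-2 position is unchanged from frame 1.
the red cross, the brown circle, the cyan pentagon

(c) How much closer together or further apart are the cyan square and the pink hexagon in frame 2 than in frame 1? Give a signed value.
-0.4

Distance in frame 1: 6.3. Distance in frame 2: 5.9.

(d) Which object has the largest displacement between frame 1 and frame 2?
the green square

(moved 3.8; next 3.3)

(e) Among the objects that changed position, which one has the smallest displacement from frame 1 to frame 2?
the cyan square

(moved 0.5)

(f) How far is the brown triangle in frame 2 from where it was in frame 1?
2.4

The brown triangle moved from (0.9, 3.7) to (1.8, 5.9), a distance of √(0.9² + 2.2²) ≈ 2.4.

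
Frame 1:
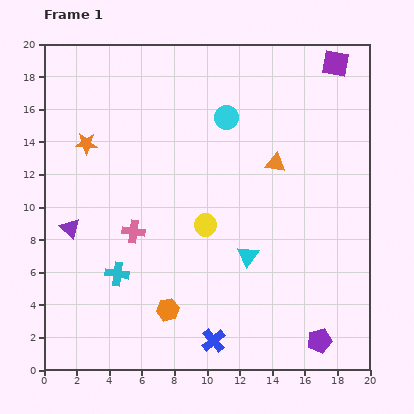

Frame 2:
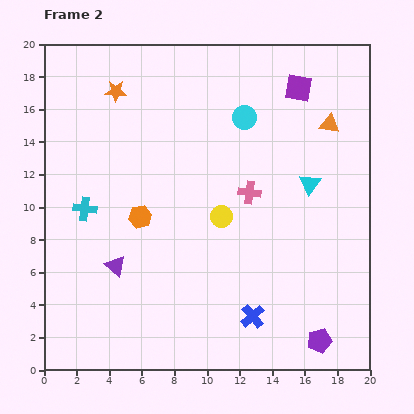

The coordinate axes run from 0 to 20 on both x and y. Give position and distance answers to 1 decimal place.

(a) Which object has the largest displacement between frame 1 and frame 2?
the pink cross

(moved 7.5; next 5.9)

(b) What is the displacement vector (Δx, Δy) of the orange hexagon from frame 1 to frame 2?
(-1.7, 5.7)

The orange hexagon was at (7.6, 3.7) in frame 1 and (5.9, 9.4) in frame 2.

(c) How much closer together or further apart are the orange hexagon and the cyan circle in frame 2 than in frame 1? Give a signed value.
-3.5

Distance in frame 1: 12.3. Distance in frame 2: 8.8.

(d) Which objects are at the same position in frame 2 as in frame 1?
the purple pentagon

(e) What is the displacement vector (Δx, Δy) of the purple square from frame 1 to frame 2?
(-2.3, -1.5)

The purple square was at (17.9, 18.8) in frame 1 and (15.6, 17.3) in frame 2.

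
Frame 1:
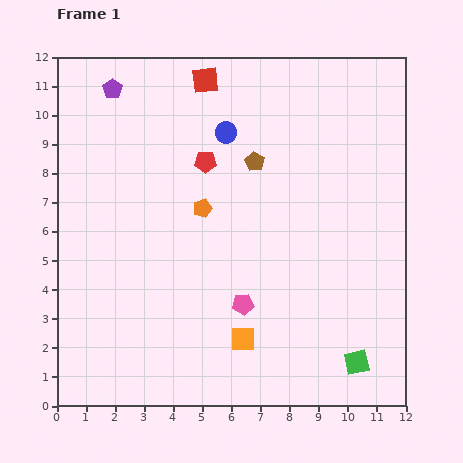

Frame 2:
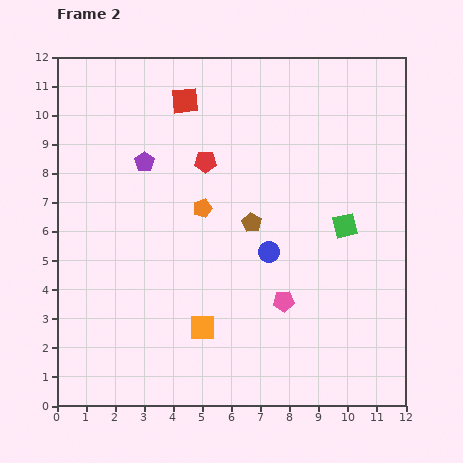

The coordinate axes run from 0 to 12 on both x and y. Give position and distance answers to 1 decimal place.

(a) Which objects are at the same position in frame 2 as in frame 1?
the orange pentagon, the red pentagon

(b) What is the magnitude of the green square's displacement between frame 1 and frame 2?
4.7

The green square moved from (10.3, 1.5) to (9.9, 6.2), a distance of √(0.4² + 4.7²) ≈ 4.7.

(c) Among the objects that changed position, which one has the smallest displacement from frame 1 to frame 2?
the red square

(moved 1.0)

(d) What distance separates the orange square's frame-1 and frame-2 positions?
1.5

The orange square moved from (6.4, 2.3) to (5.0, 2.7), a distance of √(1.4² + 0.4²) ≈ 1.5.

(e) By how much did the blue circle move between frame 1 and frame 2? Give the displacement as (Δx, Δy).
(1.5, -4.1)

The blue circle was at (5.8, 9.4) in frame 1 and (7.3, 5.3) in frame 2.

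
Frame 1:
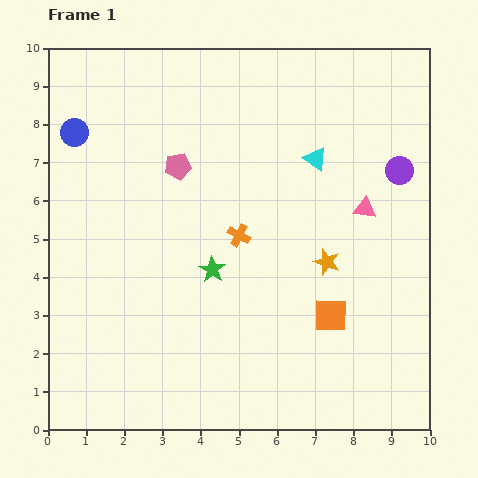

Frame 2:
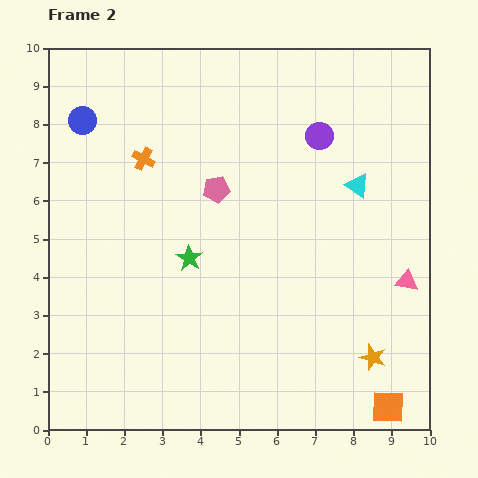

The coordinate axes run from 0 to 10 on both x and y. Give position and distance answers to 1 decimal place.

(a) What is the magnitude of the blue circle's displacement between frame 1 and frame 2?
0.4

The blue circle moved from (0.7, 7.8) to (0.9, 8.1), a distance of √(0.2² + 0.3²) ≈ 0.4.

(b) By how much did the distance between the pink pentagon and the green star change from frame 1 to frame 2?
-0.9

Distance in frame 1: 2.8. Distance in frame 2: 1.9.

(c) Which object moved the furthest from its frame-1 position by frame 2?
the orange cross

(moved 3.2; next 2.8)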